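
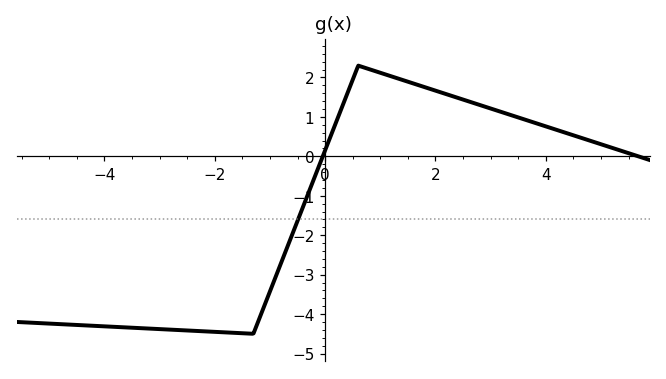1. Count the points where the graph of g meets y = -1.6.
1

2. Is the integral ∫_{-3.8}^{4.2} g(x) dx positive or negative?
negative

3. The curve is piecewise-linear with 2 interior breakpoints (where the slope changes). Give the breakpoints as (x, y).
(-1.3, -4.5); (0.6, 2.3)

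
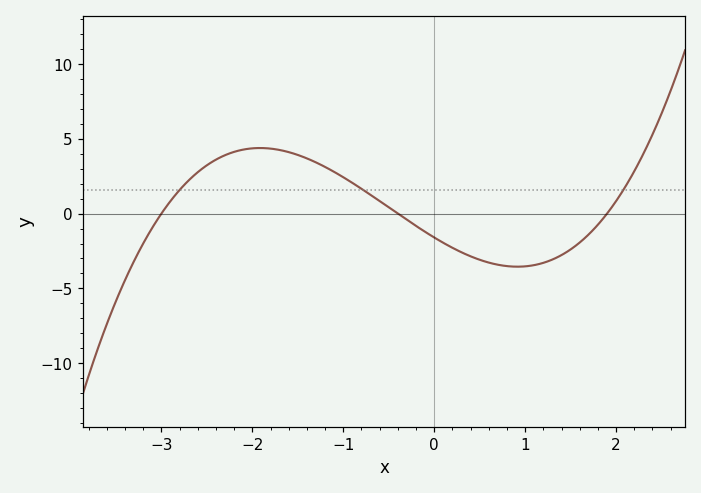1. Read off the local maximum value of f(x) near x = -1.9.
4.5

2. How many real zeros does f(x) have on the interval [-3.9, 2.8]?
3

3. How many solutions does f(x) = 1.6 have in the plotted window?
3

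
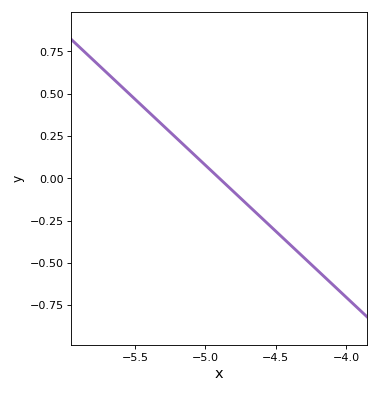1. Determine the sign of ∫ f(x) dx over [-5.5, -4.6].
positive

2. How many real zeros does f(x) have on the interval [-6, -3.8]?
1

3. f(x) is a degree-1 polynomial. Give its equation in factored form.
y = -0.78(x + 4.9)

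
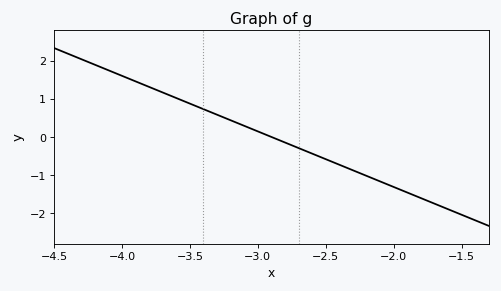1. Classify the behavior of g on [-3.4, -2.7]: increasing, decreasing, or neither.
decreasing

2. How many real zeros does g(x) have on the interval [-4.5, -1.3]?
1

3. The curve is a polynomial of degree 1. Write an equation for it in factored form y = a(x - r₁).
y = -1.46(x + 2.9)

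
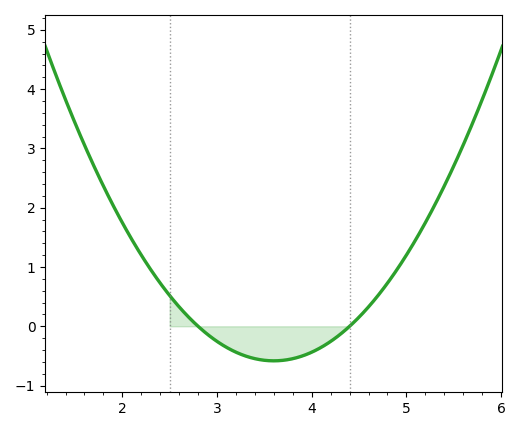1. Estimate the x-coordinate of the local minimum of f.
3.6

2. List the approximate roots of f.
2.8, 4.4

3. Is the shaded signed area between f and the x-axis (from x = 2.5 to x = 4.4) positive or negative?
negative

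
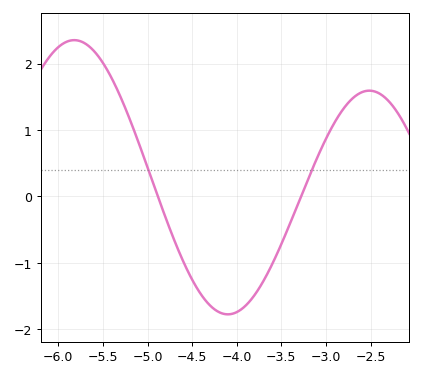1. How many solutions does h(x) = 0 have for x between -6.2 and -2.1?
2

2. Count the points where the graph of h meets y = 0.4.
2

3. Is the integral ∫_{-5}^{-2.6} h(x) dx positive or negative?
negative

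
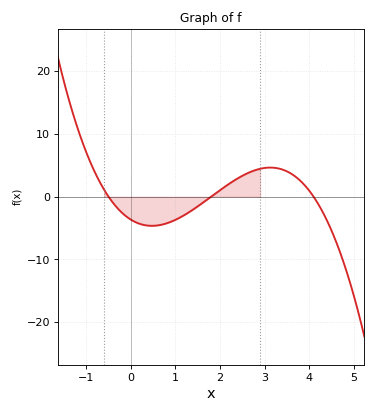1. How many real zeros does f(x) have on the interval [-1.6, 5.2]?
3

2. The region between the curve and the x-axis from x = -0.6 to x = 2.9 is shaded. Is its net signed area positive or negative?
negative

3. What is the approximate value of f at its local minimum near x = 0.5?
-4.64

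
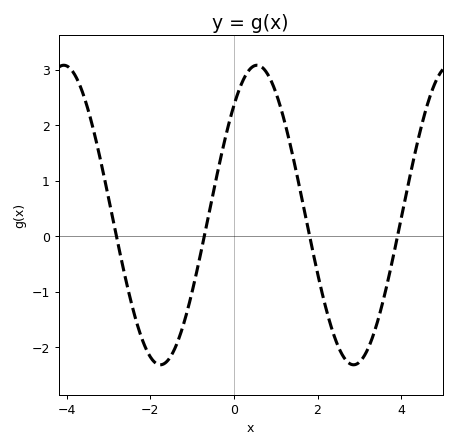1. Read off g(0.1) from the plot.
2.59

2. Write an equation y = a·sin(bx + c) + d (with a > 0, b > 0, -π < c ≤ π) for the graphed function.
y = 2.7sin(1.36x + 0.82) + 0.38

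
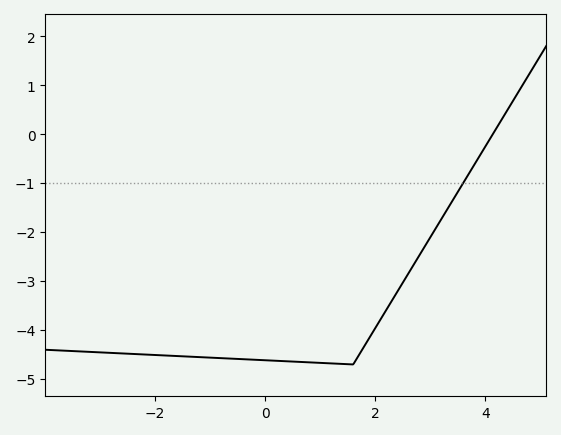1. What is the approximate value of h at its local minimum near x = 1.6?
-4.7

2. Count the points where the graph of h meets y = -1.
1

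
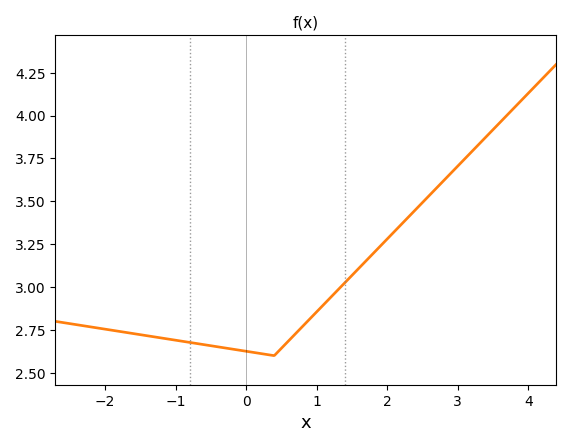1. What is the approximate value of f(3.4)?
3.87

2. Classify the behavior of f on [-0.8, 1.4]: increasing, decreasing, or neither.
neither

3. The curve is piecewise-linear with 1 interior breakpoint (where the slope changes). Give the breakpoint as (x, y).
(0.4, 2.6)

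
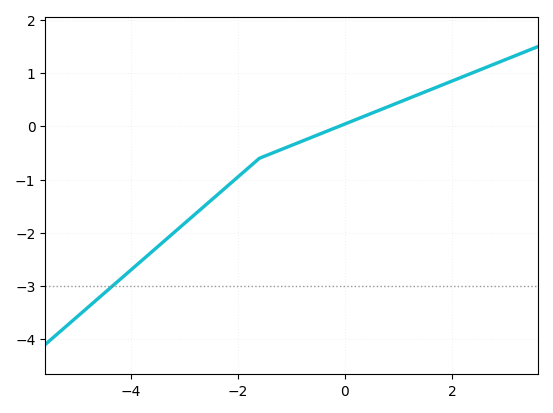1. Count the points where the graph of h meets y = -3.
1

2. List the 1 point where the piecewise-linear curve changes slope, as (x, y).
(-1.6, -0.6)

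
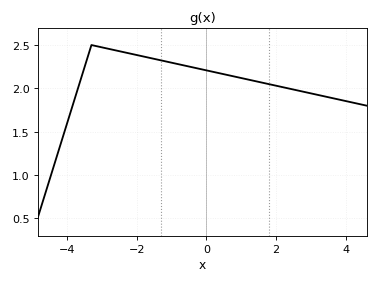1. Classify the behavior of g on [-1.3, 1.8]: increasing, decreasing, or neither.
decreasing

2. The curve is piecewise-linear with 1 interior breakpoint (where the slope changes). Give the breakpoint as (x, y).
(-3.3, 2.5)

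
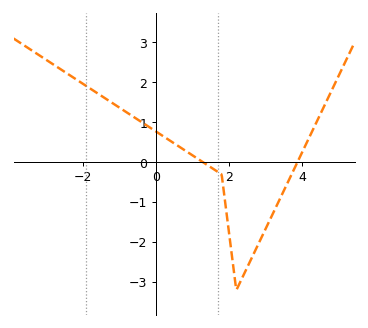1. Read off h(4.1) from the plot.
0.442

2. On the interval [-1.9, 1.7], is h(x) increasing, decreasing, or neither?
decreasing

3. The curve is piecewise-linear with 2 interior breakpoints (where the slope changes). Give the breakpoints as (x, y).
(1.8, -0.3); (2.2, -3.2)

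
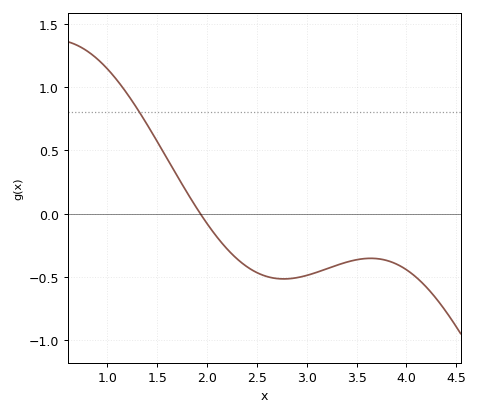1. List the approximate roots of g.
1.93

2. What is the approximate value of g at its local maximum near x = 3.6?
-0.354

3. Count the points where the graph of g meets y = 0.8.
1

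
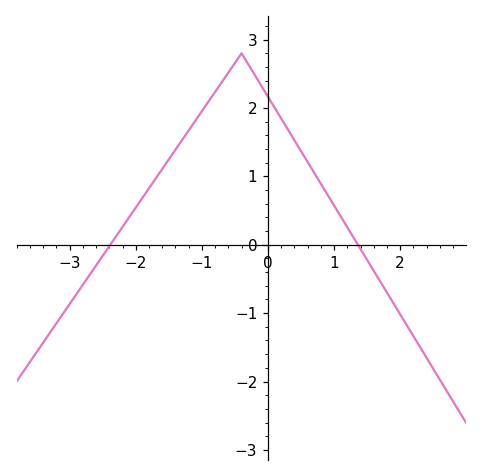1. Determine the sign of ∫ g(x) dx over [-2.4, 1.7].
positive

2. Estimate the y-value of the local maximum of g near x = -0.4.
2.8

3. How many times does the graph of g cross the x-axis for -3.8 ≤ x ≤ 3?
2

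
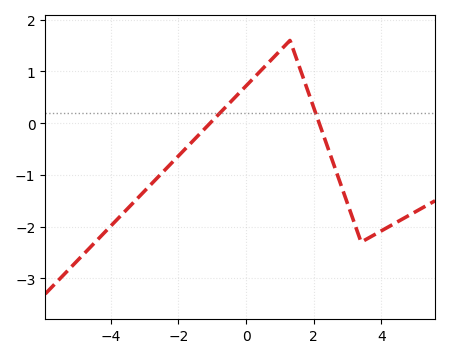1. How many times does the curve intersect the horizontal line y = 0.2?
2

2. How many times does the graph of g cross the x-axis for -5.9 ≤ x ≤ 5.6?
2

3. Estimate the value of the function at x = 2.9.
-1.37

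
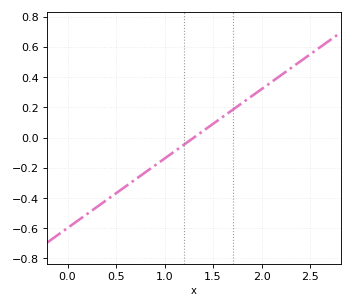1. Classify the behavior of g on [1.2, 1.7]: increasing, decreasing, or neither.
increasing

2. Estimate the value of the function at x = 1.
-0.14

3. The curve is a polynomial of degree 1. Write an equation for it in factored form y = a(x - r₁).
y = 0.46(x - 1.3)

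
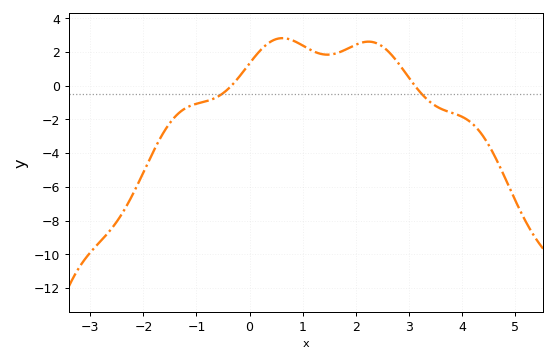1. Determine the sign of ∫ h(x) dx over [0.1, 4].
positive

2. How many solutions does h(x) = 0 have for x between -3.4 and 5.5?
2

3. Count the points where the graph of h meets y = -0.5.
2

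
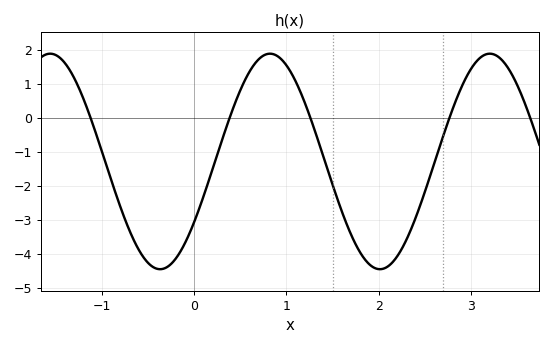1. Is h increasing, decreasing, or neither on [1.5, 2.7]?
neither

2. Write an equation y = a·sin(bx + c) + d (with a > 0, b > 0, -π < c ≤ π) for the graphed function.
y = 3.17sin(2.64x - 0.602) - 1.29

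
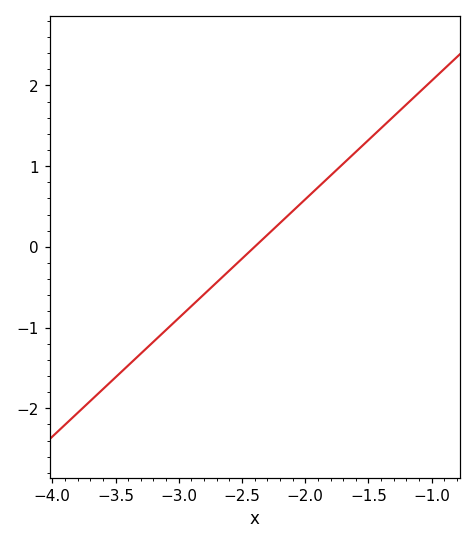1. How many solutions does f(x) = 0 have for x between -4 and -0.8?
1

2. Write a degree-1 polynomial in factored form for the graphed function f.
y = 1.47(x + 2.4)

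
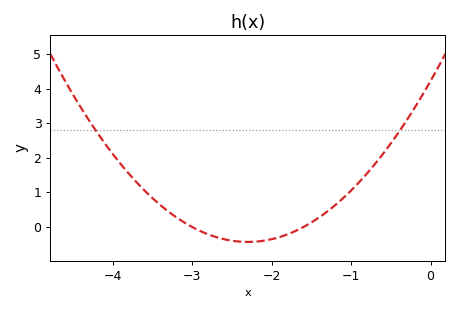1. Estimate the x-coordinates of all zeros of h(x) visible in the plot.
-3, -1.6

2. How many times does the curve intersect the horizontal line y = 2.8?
2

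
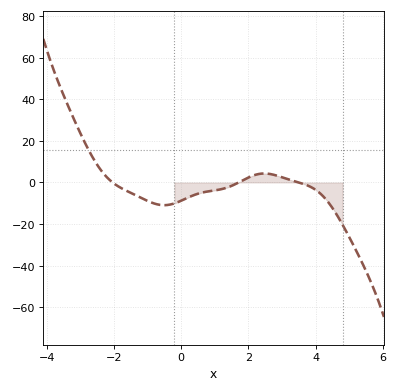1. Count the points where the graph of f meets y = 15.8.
1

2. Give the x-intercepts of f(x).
-2, 1.8, 3.6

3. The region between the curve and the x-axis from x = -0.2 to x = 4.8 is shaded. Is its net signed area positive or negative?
negative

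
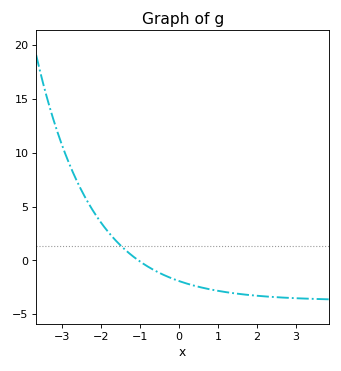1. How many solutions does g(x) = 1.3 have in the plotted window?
1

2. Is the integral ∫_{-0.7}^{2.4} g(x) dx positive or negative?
negative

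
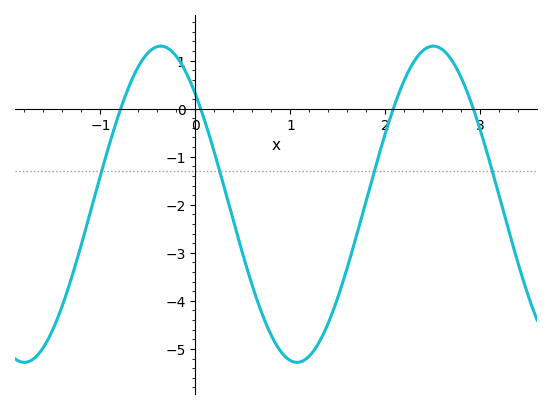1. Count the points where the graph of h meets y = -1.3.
4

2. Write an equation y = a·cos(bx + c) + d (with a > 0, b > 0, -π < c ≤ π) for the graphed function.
y = 3.29cos(2.19x + 0.8) - 1.99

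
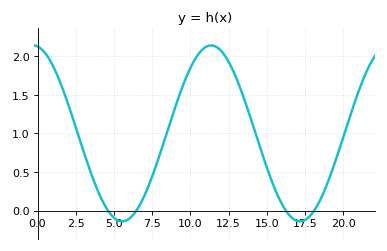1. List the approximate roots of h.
4.61, 6.47, 16.2, 18.1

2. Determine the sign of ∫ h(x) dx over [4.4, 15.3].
positive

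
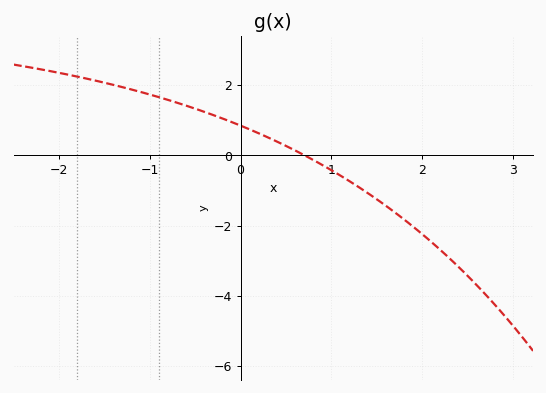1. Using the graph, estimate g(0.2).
0.631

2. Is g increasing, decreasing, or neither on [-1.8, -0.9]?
decreasing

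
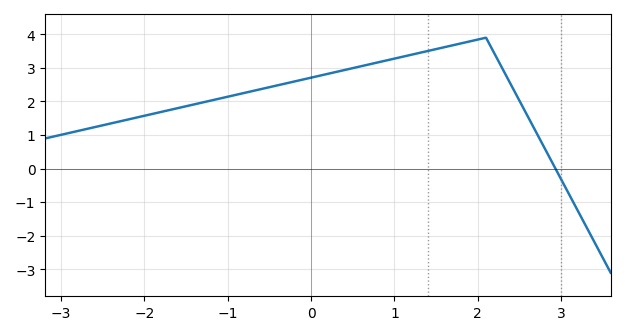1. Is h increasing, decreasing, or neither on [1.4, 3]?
neither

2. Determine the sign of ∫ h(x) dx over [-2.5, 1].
positive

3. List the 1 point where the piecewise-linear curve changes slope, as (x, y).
(2.1, 3.9)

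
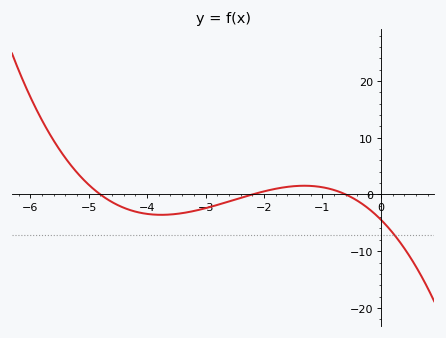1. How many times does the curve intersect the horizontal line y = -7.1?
1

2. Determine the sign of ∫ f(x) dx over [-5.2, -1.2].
negative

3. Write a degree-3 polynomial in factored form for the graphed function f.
y = -0.7(x + 4.8)(x + 2.2)(x + 0.6)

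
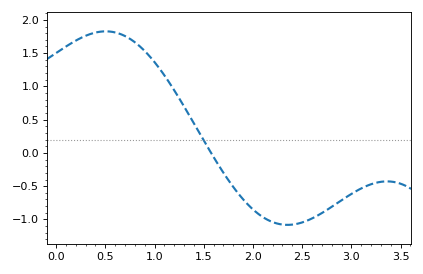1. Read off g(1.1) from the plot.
1.15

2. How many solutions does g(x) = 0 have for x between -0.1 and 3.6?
1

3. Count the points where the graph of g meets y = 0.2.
1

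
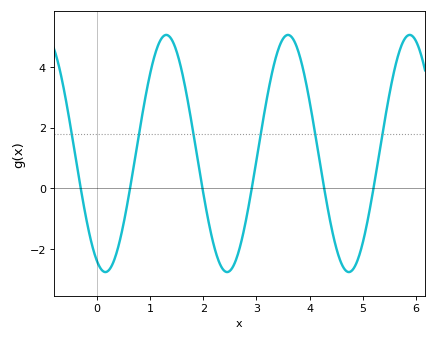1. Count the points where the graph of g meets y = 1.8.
6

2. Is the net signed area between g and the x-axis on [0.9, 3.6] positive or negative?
positive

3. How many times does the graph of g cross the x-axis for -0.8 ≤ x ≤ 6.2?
6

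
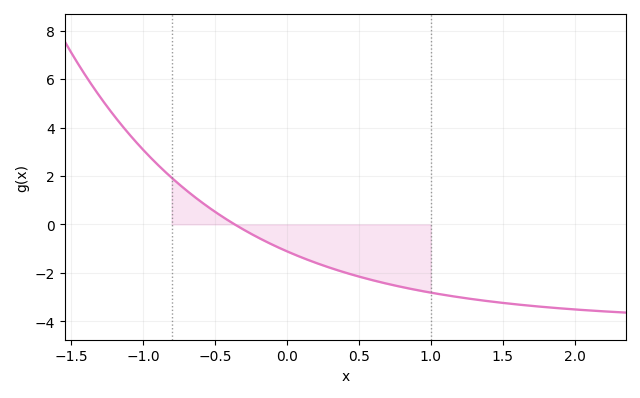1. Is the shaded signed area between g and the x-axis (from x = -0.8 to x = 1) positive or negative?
negative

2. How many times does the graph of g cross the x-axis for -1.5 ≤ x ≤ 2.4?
1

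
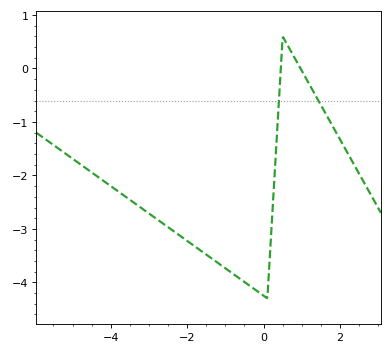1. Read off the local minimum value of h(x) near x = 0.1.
-4.3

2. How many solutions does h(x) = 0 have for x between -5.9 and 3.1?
2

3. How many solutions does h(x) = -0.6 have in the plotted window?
2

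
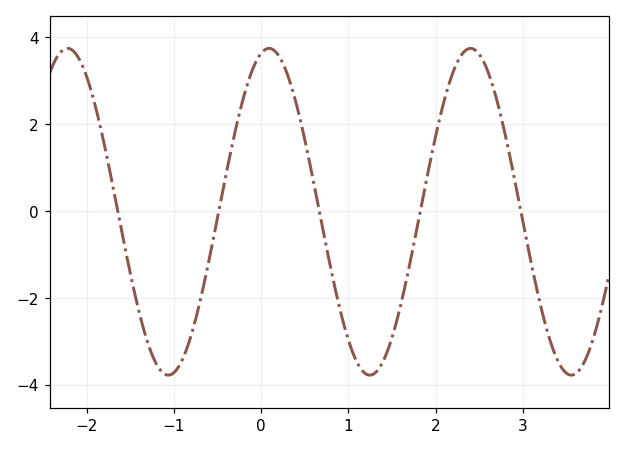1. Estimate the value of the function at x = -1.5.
-1.4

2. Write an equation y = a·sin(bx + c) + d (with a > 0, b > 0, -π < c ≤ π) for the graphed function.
y = 3.76sin(2.7x + 1.3) - 0.02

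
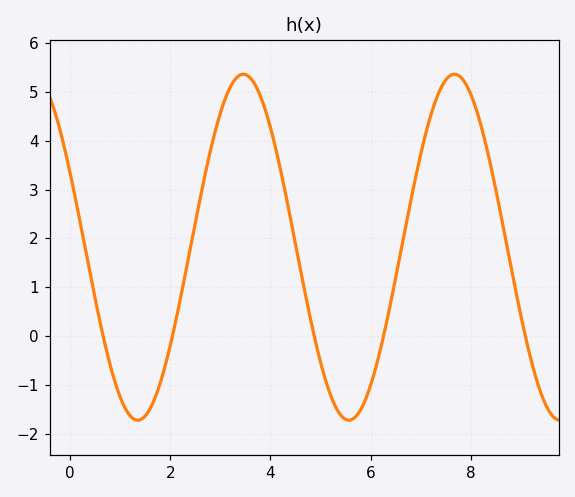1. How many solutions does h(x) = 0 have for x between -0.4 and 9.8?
5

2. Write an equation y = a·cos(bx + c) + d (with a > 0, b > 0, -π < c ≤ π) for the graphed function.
y = 3.54cos(1.49x + 1.13) + 1.82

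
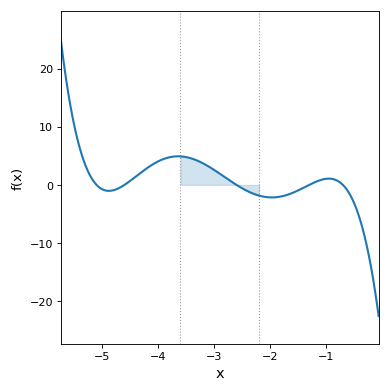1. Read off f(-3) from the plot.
2.57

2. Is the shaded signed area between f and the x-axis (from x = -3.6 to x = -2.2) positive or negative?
positive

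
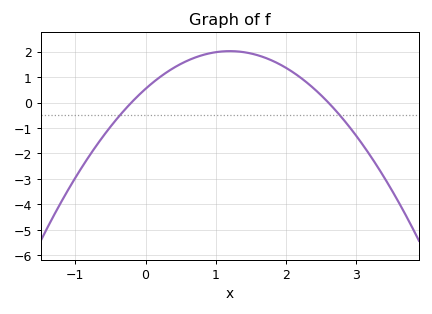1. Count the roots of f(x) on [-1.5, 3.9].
2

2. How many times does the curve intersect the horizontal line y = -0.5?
2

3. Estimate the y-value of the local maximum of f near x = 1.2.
2.02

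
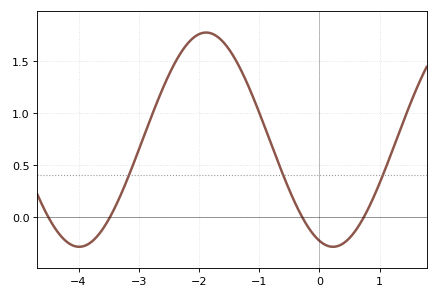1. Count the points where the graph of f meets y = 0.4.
3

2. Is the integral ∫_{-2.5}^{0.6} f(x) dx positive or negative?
positive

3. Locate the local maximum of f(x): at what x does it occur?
-1.9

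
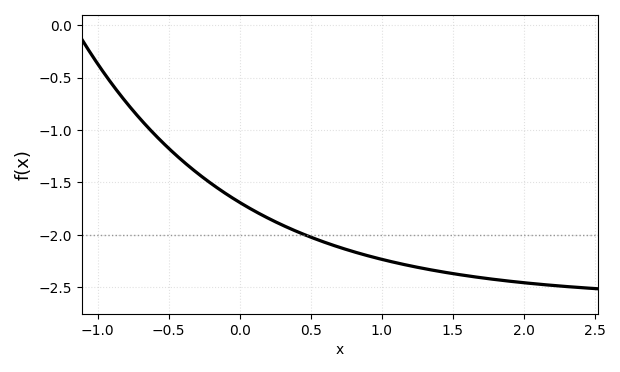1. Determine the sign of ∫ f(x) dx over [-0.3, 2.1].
negative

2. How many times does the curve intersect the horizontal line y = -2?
1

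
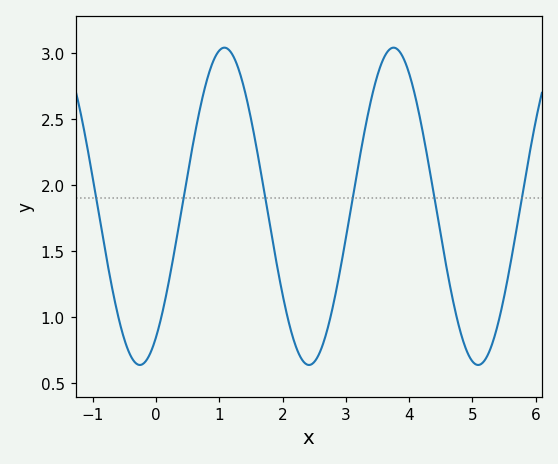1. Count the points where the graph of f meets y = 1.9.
6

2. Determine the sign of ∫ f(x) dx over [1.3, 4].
positive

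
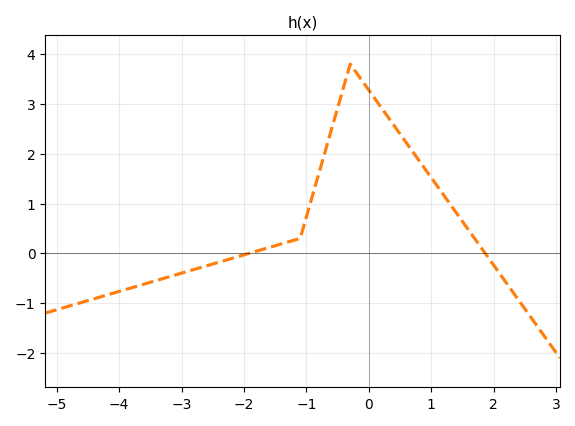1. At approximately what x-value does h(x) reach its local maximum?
-0.301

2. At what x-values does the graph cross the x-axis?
-1.92, 1.86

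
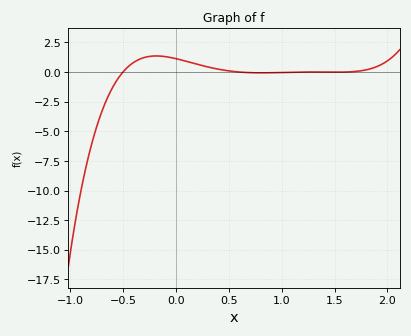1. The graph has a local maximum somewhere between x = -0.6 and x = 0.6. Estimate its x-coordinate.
-0.2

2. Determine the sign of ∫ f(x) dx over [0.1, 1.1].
positive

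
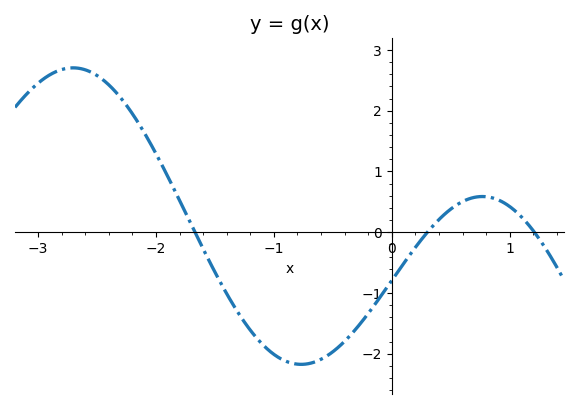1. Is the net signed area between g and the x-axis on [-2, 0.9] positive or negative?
negative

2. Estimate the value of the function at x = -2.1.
1.6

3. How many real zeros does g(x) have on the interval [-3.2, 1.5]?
3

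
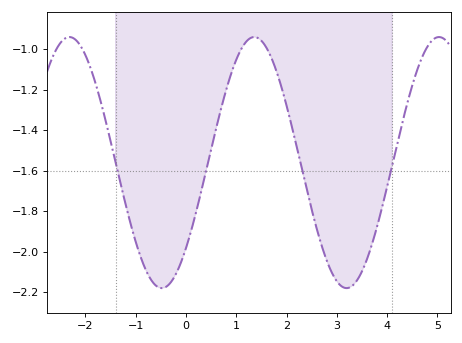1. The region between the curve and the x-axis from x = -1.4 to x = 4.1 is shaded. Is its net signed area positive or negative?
negative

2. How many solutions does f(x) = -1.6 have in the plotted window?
4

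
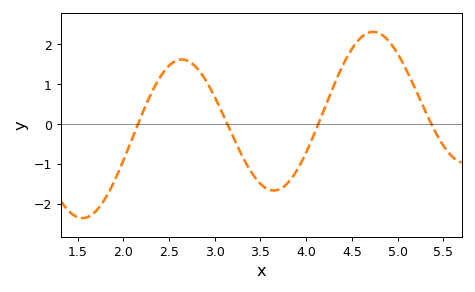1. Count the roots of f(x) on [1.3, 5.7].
4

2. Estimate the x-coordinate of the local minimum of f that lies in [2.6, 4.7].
3.64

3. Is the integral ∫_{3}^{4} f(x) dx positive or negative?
negative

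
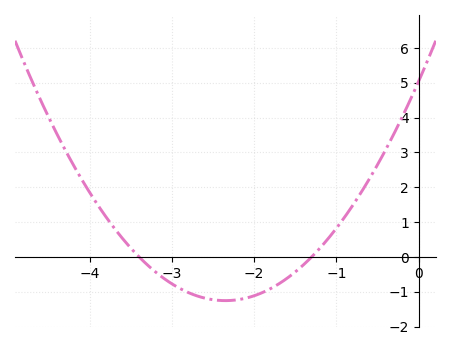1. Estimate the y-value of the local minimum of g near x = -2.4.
-1.3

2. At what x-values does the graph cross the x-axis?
-3.4, -1.3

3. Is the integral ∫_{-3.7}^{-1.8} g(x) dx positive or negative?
negative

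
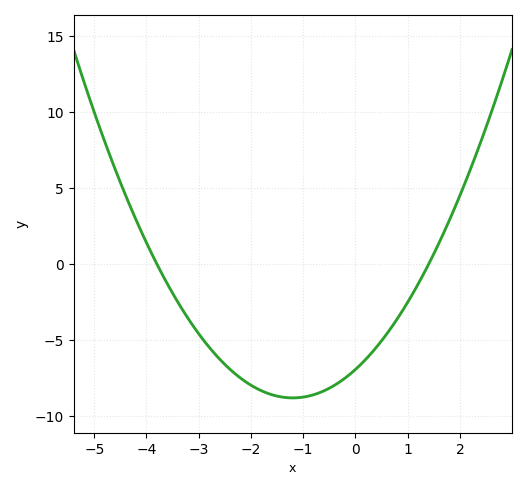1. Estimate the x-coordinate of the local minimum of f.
-1.2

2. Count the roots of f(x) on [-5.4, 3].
2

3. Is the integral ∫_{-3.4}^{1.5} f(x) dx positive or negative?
negative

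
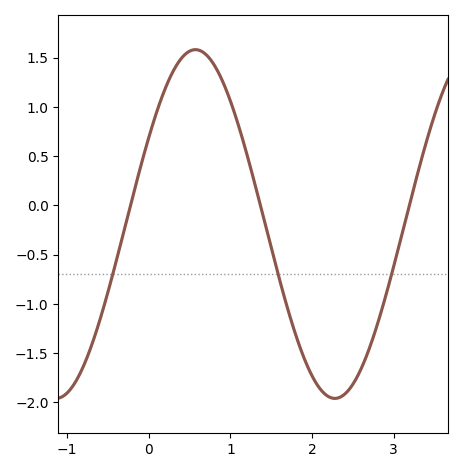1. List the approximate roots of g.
-0.2, 1.4, 3.2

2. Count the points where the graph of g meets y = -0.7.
3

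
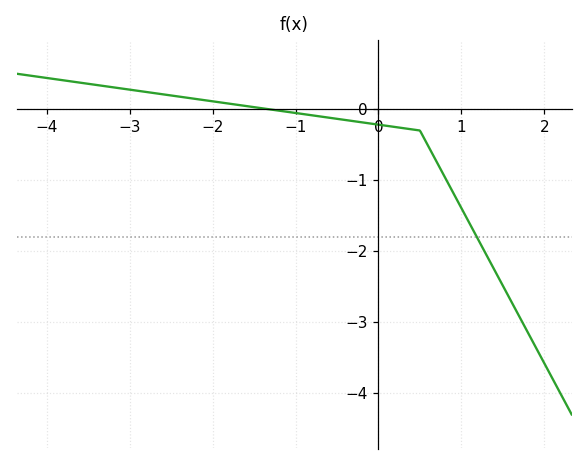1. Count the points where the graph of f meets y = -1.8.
1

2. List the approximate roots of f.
-1.32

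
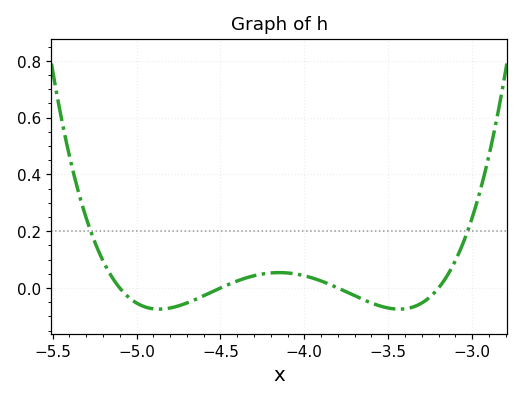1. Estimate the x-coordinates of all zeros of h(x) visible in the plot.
-5.1, -4.5, -3.8, -3.2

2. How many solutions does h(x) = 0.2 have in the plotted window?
2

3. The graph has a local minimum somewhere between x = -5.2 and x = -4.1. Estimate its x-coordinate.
-4.85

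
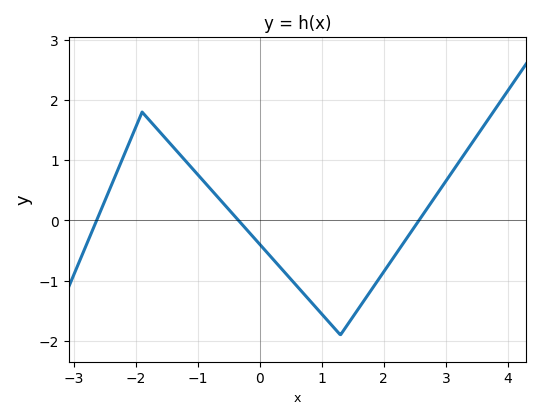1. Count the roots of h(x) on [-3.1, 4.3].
3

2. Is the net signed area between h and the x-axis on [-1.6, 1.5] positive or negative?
negative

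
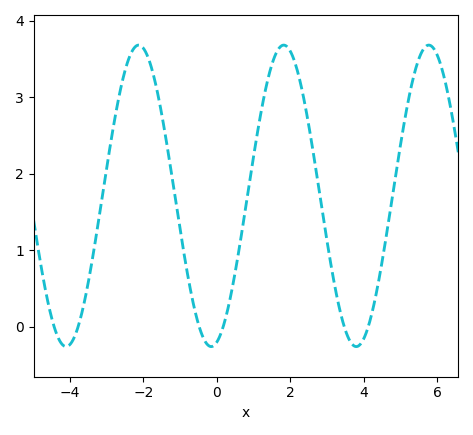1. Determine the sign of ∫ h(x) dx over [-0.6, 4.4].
positive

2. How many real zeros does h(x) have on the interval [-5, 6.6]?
6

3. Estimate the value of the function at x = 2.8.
1.7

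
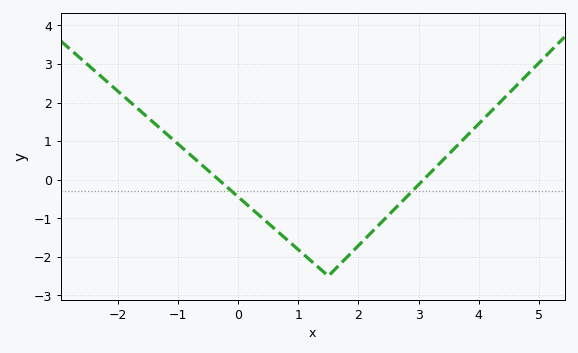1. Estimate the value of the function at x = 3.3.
0.342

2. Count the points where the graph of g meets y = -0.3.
2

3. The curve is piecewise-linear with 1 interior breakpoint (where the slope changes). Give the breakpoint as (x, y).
(1.5, -2.5)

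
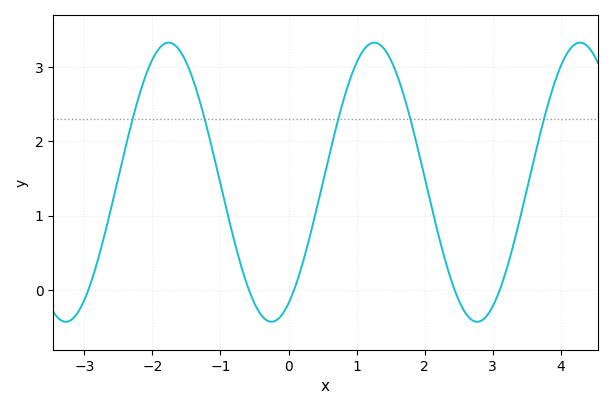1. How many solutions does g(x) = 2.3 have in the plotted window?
5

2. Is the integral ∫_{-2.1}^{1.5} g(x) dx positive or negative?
positive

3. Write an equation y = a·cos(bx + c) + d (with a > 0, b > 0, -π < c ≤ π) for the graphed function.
y = 1.88cos(2.08x - 2.62) + 1.45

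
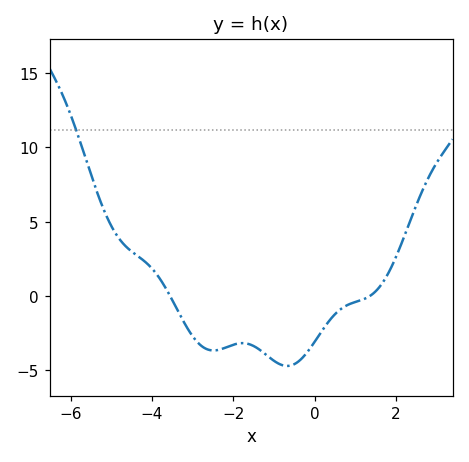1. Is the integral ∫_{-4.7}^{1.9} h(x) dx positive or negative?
negative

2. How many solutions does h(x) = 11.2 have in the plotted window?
1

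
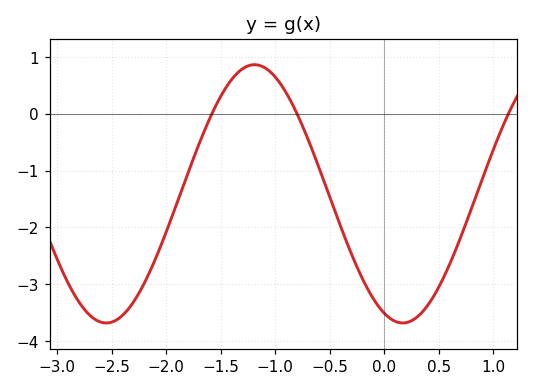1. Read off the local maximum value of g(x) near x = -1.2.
0.9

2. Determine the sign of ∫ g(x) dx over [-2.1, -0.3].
negative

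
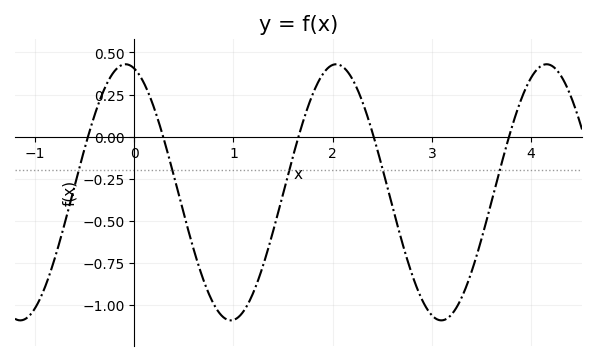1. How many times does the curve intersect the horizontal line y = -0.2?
5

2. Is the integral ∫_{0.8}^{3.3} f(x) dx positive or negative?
negative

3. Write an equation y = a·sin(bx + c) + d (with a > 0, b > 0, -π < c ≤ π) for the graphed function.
y = 0.76sin(2.96x + 1.83) - 0.33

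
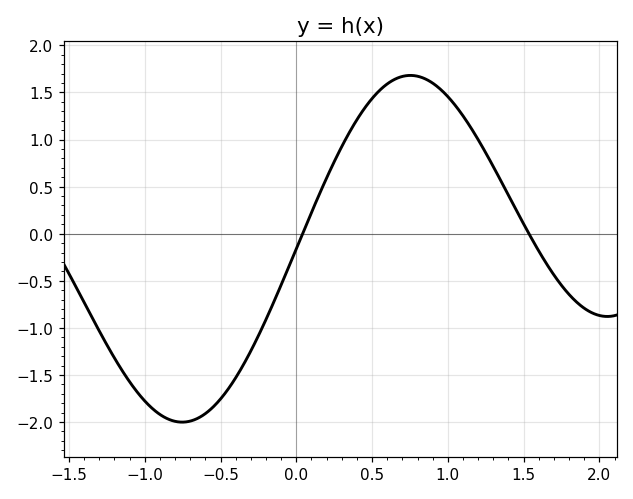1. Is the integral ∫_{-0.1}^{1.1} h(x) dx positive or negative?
positive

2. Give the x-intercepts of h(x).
0.041, 1.54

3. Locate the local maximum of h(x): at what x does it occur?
0.753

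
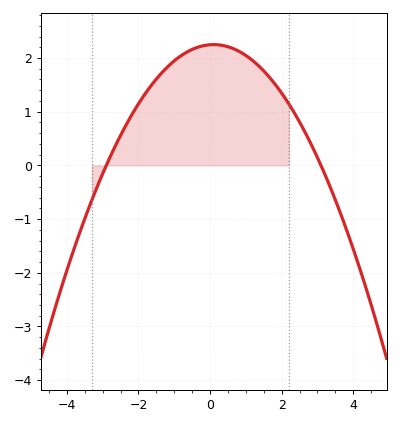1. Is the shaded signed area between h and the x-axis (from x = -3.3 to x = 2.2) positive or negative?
positive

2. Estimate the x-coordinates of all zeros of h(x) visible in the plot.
-2.9, 3.1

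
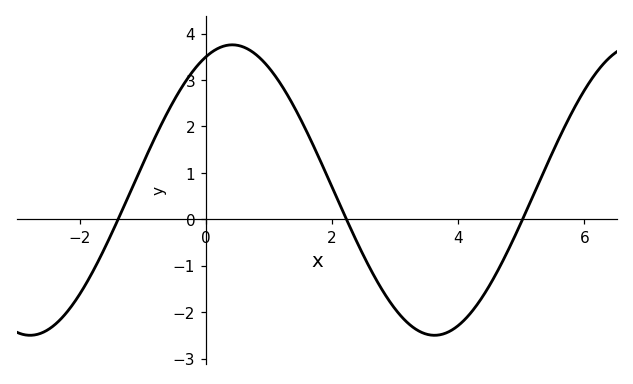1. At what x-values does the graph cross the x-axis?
-1.39, 2.23, 5.02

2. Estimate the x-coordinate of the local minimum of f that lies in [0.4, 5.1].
3.62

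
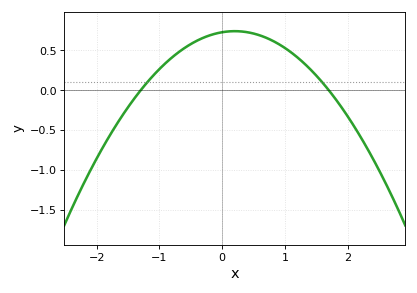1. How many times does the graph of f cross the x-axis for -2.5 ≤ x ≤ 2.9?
2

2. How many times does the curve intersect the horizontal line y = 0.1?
2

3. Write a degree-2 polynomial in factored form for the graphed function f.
y = -0.33(x + 1.3)(x - 1.7)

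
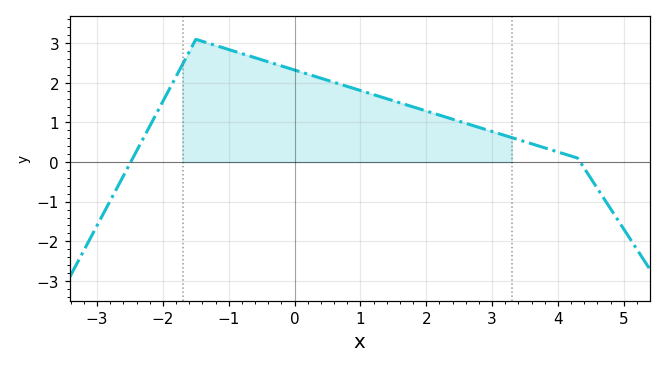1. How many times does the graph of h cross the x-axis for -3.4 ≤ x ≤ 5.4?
2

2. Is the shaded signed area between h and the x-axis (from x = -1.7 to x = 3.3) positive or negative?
positive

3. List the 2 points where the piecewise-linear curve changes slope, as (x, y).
(-1.5, 3.1); (4.3, 0.1)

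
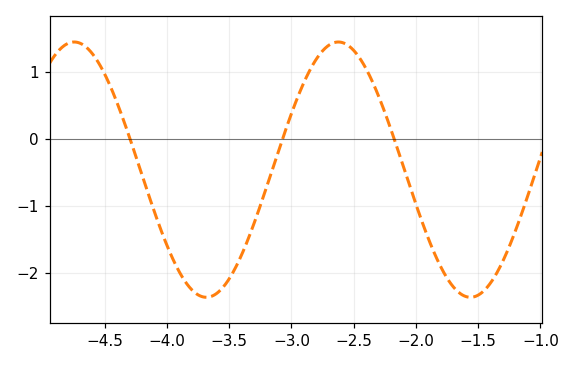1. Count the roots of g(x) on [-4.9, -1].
3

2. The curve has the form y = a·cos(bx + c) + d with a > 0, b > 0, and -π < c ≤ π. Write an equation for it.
y = 1.91cos(2.96x + 1.48) - 0.46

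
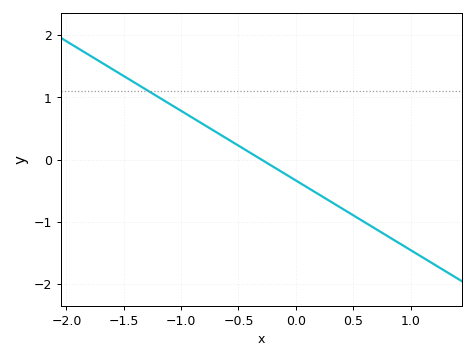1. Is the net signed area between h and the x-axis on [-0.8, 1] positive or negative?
negative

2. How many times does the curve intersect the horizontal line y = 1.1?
1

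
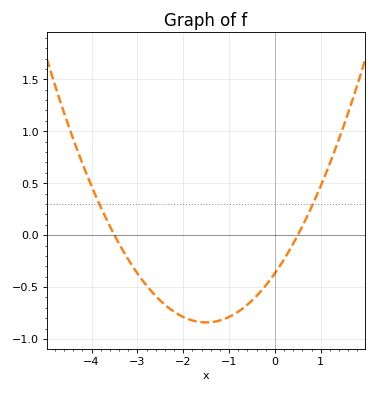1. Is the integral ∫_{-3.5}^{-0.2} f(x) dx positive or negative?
negative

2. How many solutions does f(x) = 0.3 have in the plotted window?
2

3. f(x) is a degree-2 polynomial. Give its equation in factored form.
y = 0.21(x + 3.5)(x - 0.5)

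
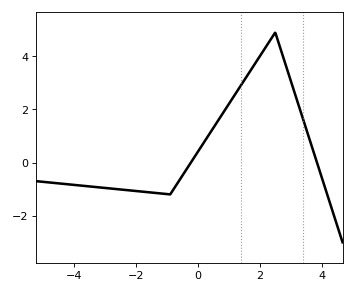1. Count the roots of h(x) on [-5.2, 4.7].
2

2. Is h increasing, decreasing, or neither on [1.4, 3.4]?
neither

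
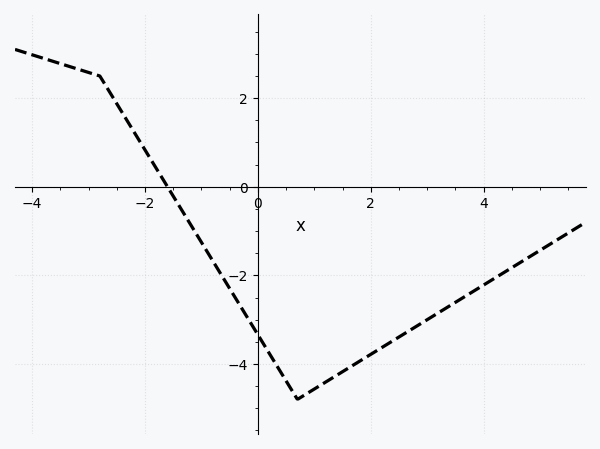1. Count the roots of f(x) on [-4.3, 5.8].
1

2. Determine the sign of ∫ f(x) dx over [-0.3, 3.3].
negative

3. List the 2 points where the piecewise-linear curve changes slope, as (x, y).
(-2.8, 2.5); (0.7, -4.8)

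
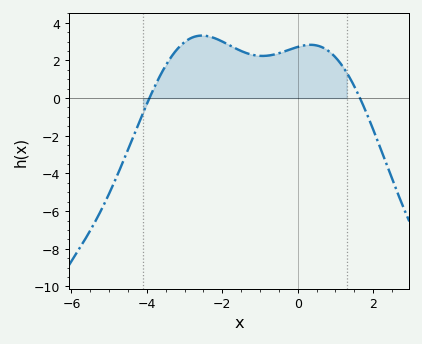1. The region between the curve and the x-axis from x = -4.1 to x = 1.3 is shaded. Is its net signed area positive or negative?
positive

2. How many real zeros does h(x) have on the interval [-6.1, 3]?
2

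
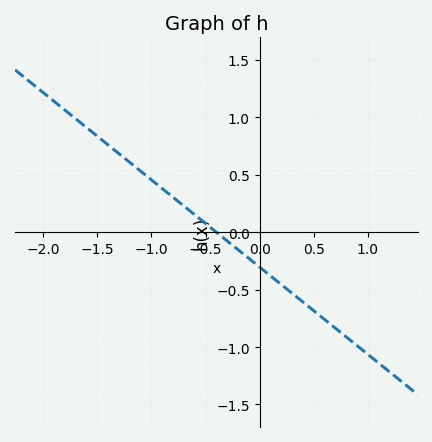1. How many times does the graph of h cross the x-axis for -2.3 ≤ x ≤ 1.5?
1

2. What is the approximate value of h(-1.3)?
0.7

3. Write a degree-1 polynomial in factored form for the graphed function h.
y = -0.76(x + 0.4)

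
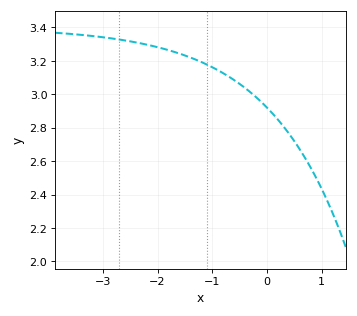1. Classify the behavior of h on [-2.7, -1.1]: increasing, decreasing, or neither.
decreasing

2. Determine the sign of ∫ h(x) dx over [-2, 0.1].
positive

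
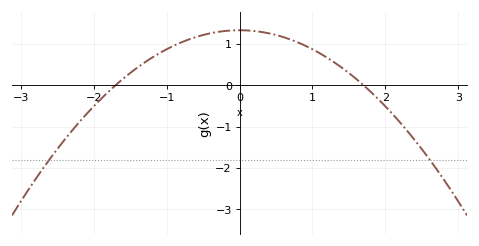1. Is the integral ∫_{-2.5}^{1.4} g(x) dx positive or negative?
positive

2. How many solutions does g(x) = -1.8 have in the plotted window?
2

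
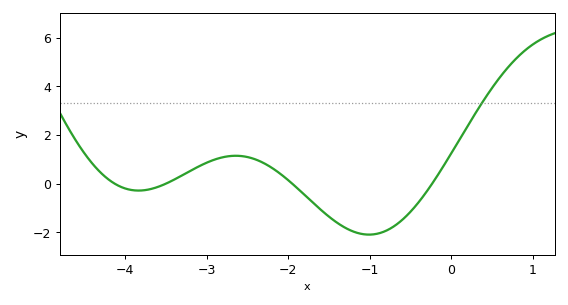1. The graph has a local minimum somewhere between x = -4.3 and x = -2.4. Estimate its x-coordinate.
-3.8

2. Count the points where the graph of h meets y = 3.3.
1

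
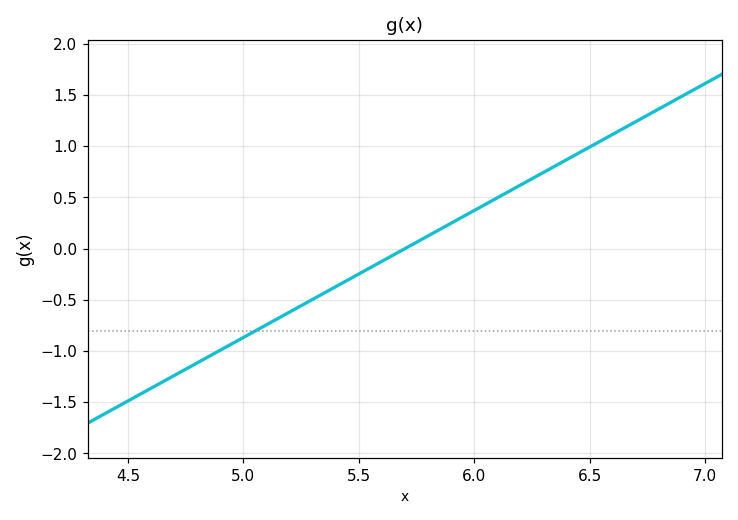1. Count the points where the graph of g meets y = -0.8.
1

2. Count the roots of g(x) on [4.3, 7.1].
1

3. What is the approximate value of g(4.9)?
-1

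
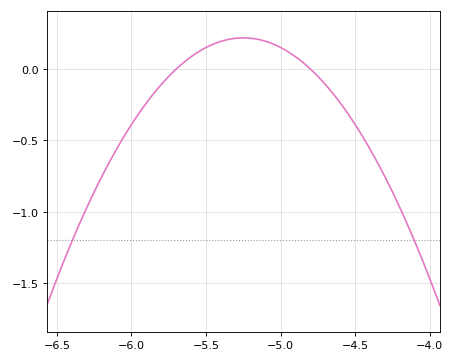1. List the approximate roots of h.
-5.7, -4.8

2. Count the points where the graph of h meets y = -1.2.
2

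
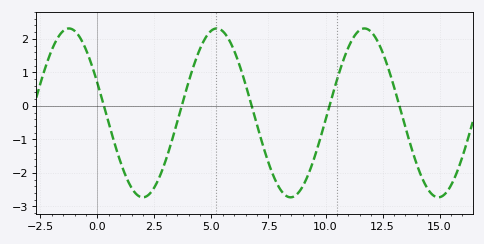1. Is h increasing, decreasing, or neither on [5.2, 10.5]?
neither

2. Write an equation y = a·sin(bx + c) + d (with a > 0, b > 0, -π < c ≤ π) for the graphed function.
y = 2.52sin(0.97x + 2.78) - 0.21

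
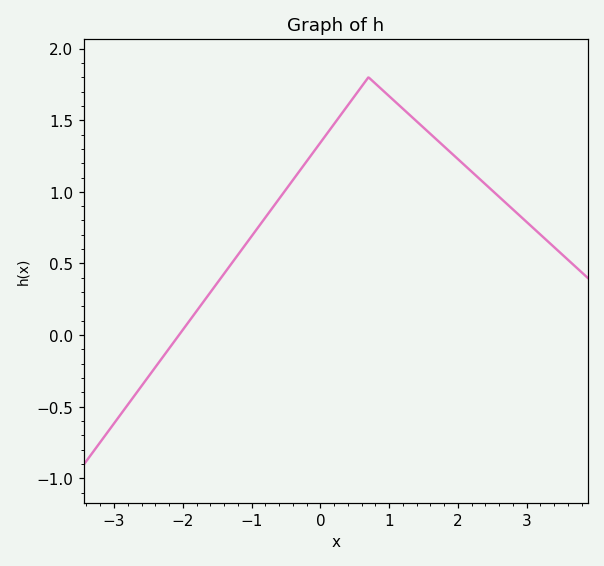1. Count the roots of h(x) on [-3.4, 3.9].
1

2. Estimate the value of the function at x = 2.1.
1.19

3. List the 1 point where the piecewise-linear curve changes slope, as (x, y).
(0.7, 1.8)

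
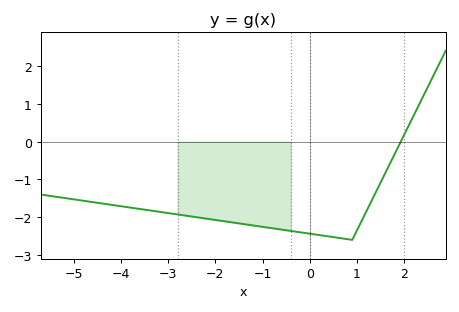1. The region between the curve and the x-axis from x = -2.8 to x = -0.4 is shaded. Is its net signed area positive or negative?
negative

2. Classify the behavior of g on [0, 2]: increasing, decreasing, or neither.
neither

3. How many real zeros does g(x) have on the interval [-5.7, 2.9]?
1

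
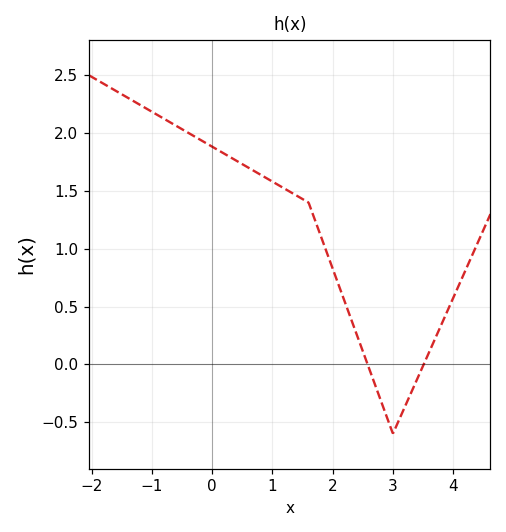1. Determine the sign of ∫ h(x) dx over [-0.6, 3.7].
positive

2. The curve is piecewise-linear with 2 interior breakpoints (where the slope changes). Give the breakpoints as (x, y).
(1.6, 1.4); (3, -0.6)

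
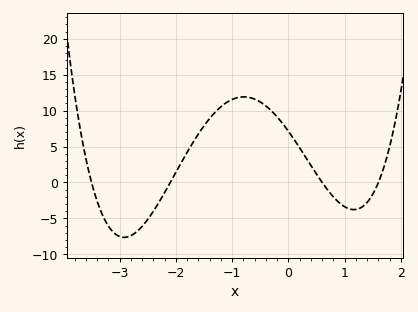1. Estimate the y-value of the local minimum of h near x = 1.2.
-4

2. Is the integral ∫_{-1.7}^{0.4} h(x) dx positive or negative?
positive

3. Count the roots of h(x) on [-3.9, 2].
4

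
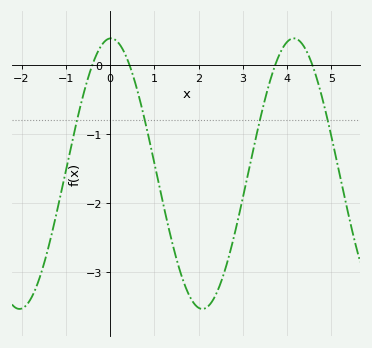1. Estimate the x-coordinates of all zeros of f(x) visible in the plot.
-0.402, 0.442, 3.73, 4.58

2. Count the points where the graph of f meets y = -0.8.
4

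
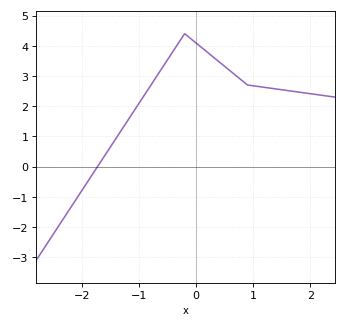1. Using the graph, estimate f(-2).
-0.8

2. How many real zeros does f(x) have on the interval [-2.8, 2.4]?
1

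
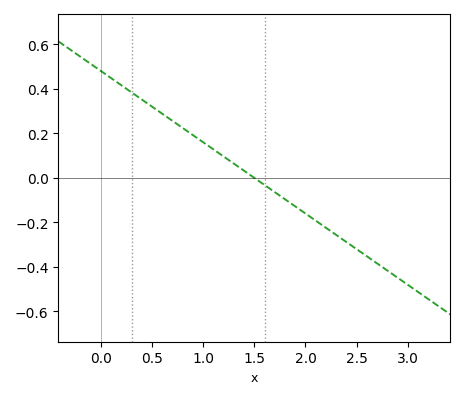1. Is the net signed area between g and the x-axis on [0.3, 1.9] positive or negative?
positive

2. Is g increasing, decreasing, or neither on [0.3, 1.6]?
decreasing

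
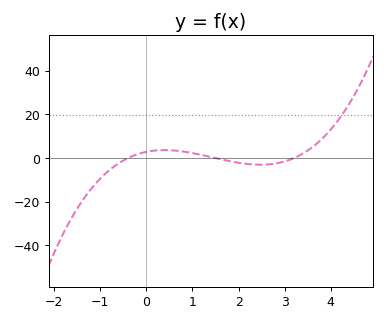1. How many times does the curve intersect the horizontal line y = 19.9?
1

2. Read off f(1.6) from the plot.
0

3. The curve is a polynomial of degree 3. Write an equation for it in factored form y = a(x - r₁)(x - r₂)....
y = 1.49(x + 0.4)(x - 1.5)(x - 3.2)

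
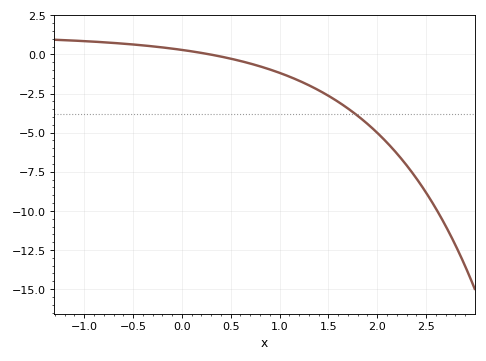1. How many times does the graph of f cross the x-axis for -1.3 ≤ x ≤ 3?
1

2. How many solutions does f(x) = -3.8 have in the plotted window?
1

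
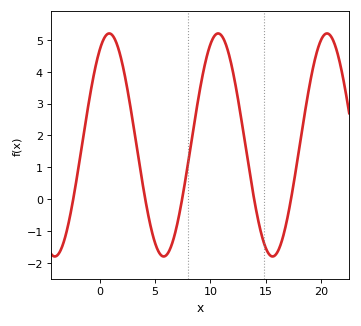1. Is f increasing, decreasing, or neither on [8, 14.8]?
neither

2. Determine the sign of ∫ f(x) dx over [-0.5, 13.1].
positive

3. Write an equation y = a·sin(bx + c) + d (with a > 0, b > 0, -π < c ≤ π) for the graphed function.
y = 3.5sin(0.64x + 1.01) + 1.7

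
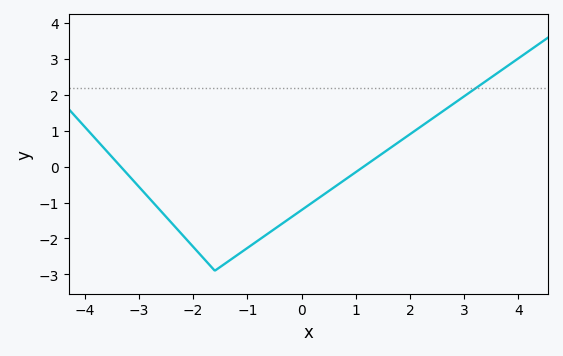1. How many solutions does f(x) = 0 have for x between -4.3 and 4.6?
2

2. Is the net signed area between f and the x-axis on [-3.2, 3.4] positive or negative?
negative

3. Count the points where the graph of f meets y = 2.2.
1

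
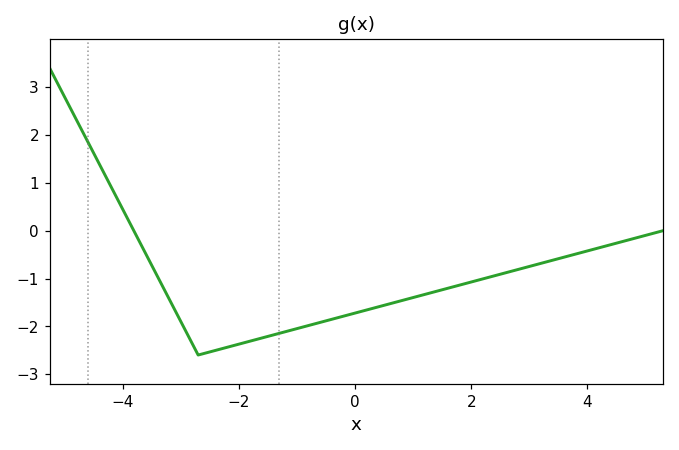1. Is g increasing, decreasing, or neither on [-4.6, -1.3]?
neither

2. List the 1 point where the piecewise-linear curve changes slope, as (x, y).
(-2.7, -2.6)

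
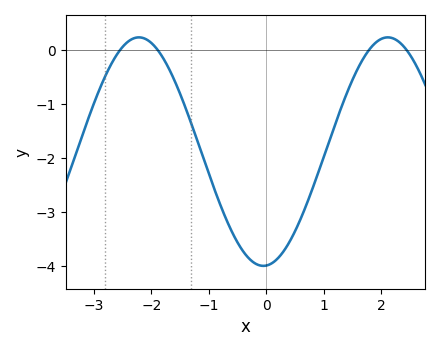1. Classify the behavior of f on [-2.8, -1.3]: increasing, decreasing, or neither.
neither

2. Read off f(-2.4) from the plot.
0.154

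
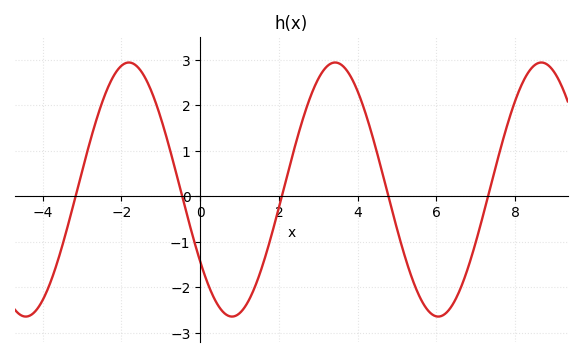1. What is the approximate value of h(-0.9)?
1.44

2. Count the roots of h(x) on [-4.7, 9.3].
5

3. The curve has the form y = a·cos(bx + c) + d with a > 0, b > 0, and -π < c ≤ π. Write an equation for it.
y = 2.79cos(1.2x + 2.17) + 0.15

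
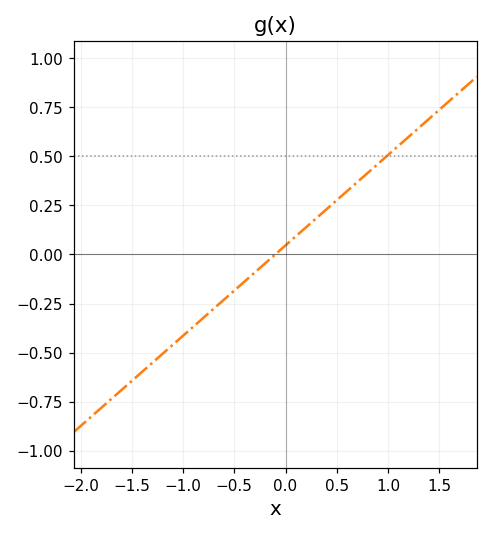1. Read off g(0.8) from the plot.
0.414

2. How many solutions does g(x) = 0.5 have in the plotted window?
1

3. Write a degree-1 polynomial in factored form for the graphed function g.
y = 0.46(x + 0.1)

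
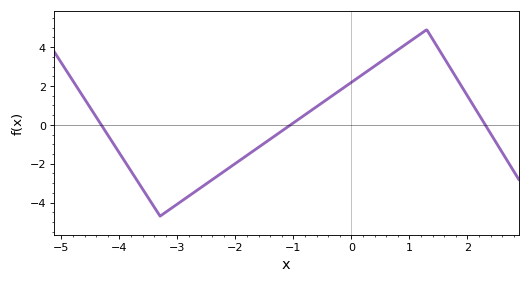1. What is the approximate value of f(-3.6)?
-3.4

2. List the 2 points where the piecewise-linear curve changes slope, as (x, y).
(-3.3, -4.7); (1.3, 4.9)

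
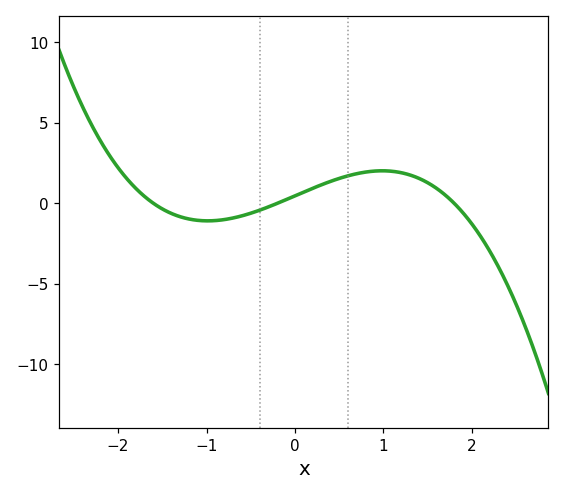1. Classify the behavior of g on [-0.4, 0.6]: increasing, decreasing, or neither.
increasing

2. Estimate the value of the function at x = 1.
2.02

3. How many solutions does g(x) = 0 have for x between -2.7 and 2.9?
3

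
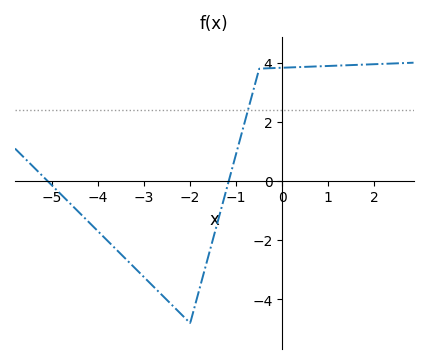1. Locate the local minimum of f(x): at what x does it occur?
-2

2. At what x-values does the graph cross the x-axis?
-5, -1.2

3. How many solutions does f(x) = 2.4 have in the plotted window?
1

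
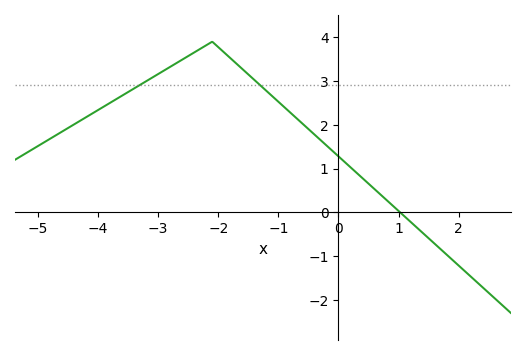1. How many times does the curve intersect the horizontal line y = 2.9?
2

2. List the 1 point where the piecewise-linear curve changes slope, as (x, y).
(-2.1, 3.9)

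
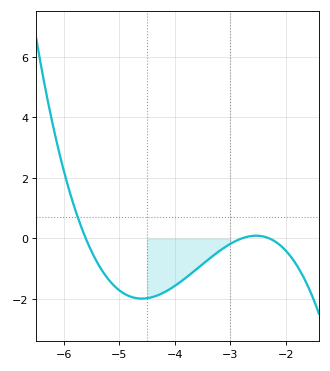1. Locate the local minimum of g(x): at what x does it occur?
-4.59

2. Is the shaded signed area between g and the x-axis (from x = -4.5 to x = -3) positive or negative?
negative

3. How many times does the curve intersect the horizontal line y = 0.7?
1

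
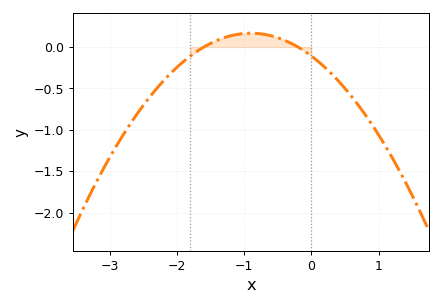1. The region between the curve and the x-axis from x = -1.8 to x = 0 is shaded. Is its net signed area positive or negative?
positive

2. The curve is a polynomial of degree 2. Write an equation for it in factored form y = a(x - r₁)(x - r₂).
y = -0.34(x + 1.6)(x + 0.2)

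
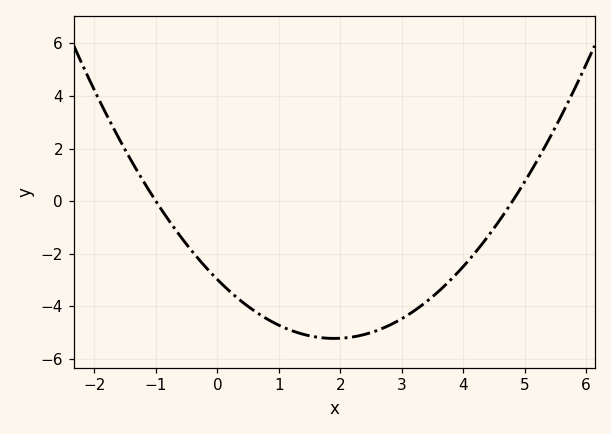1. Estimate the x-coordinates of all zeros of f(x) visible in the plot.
-1, 4.8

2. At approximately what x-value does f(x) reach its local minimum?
1.8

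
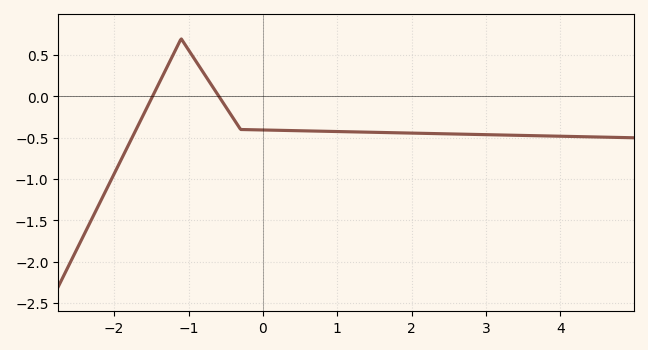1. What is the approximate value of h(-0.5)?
-0.125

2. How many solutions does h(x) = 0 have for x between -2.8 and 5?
2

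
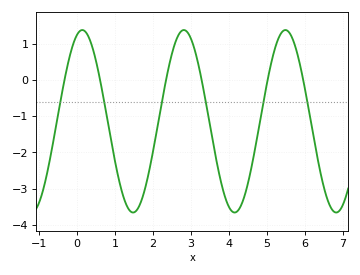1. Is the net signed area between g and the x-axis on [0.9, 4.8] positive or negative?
negative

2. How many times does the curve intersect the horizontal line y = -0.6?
6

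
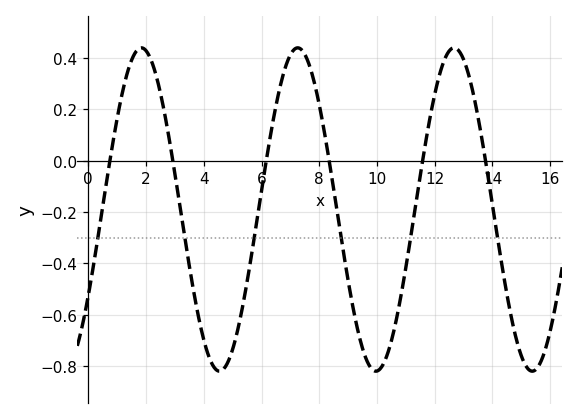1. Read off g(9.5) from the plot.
-0.732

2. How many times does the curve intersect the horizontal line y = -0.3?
6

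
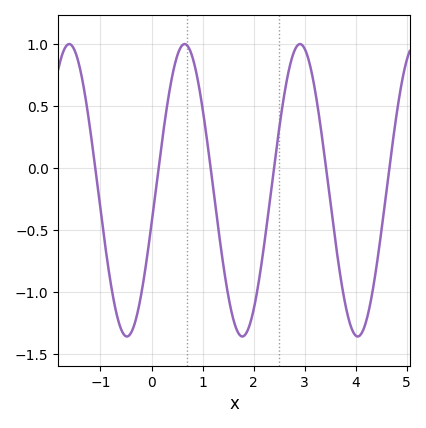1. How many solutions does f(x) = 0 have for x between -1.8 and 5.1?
6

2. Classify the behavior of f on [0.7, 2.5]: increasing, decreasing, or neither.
neither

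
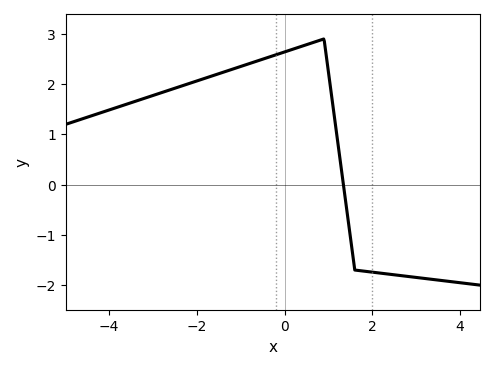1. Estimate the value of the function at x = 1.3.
0.3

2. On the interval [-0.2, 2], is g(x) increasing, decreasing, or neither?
neither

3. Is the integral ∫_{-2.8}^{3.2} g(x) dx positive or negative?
positive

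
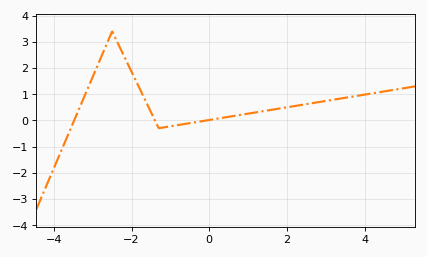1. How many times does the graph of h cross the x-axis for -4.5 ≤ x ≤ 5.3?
3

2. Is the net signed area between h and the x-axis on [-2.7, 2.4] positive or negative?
positive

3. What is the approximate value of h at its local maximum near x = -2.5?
3.4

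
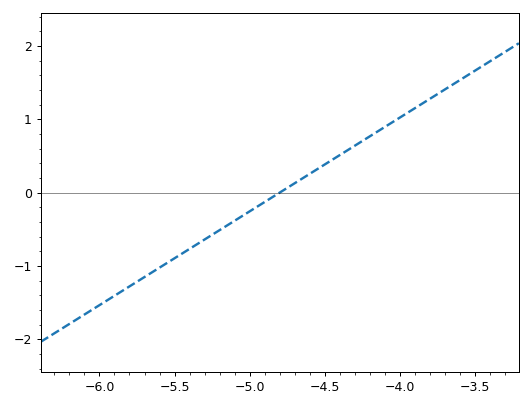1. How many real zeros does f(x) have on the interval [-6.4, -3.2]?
1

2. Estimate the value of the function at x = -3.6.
1.5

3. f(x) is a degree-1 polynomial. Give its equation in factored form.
y = 1.28(x + 4.8)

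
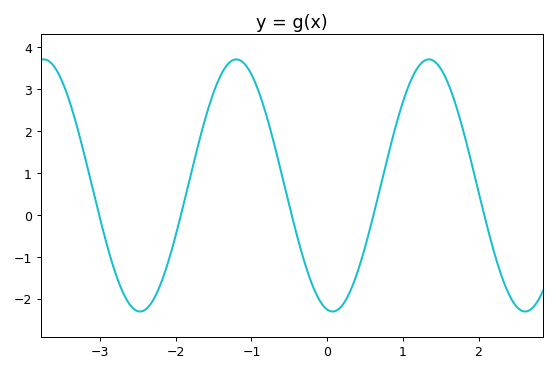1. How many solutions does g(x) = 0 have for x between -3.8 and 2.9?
5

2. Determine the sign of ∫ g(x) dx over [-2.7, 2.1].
positive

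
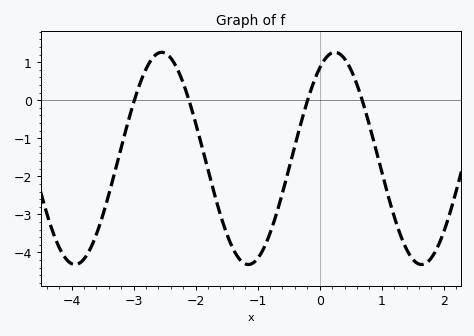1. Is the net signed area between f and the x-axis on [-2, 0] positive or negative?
negative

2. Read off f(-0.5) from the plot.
-1.82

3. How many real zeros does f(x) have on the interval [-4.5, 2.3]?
4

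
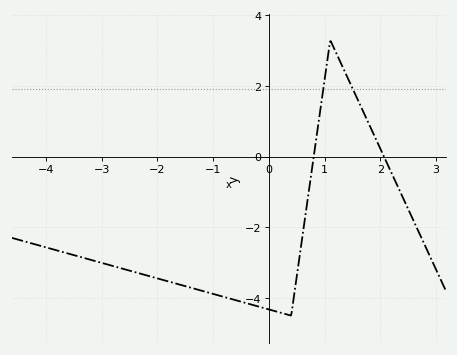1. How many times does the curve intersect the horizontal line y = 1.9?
2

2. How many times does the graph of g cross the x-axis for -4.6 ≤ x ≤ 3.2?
2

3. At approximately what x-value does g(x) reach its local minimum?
0.4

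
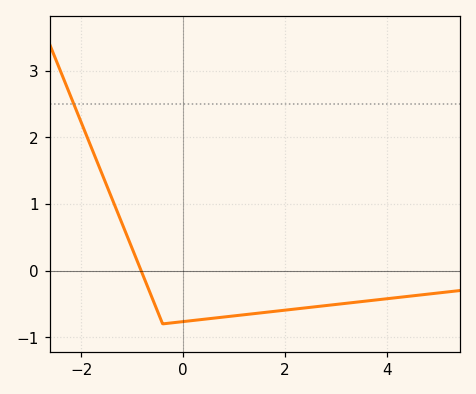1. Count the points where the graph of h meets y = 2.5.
1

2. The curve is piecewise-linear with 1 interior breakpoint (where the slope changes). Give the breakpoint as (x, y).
(-0.4, -0.8)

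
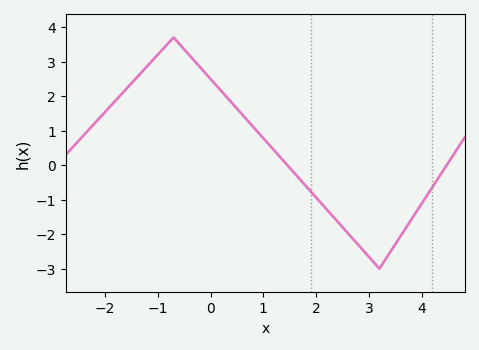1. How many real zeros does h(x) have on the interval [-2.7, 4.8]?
2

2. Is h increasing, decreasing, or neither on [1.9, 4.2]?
neither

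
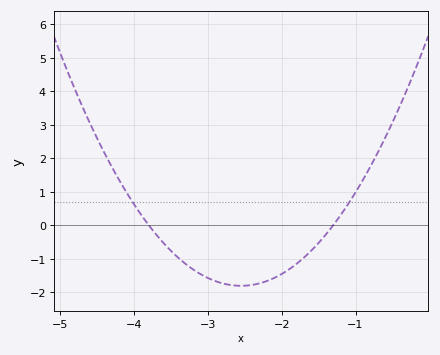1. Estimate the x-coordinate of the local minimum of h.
-2.55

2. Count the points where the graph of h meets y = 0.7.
2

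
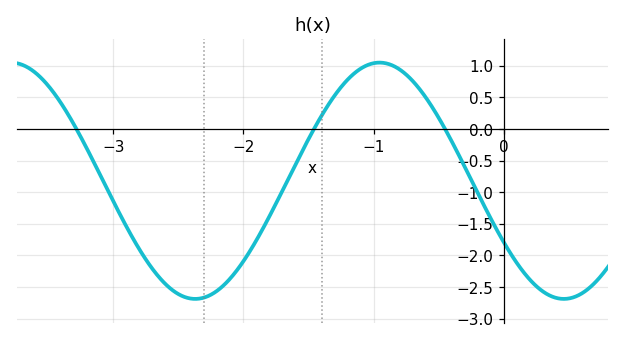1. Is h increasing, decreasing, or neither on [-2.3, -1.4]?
increasing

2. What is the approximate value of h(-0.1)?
-1.4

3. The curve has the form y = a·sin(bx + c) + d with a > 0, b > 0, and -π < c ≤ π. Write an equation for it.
y = 1.87sin(2.2x - 2.6) - 0.82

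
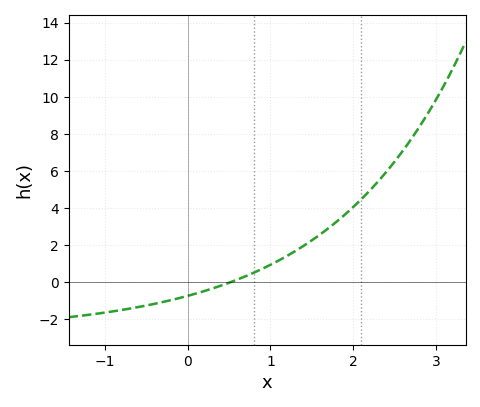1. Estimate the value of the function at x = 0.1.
-0.6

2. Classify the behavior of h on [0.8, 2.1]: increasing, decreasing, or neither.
increasing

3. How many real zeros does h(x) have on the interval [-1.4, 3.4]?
1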